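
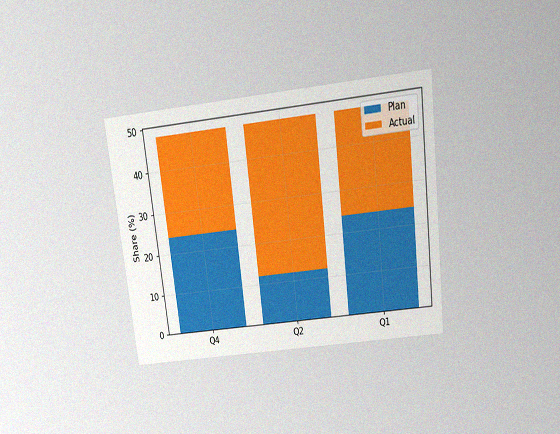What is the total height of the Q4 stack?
48%

The chart is tilted about 7° counter-clockwise and viewed slightly from above, with some photo noise. The Q4 stack's top reaches 48% on the y-axis.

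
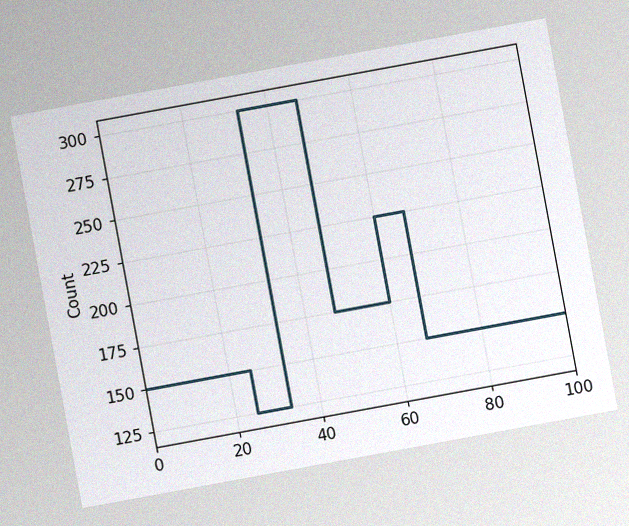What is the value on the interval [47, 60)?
The chart is tilted about 10° counter-clockwise, with some photo noise. On [47, 60) the step sits at 175.

175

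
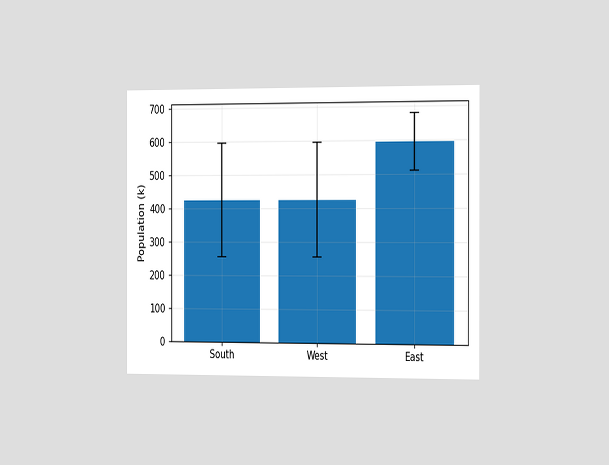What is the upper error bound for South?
595k

The chart is viewed slightly from the right. The South bar's upper whisker reaches 595k.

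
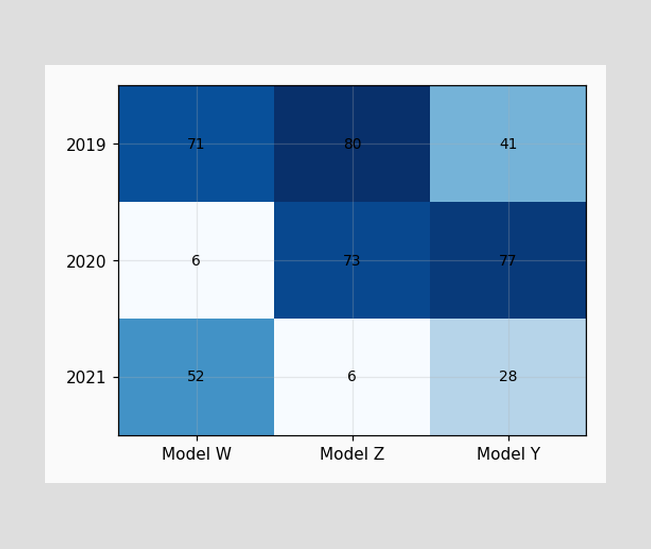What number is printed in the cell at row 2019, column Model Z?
80

The (2019, Model Z) cell reads 80.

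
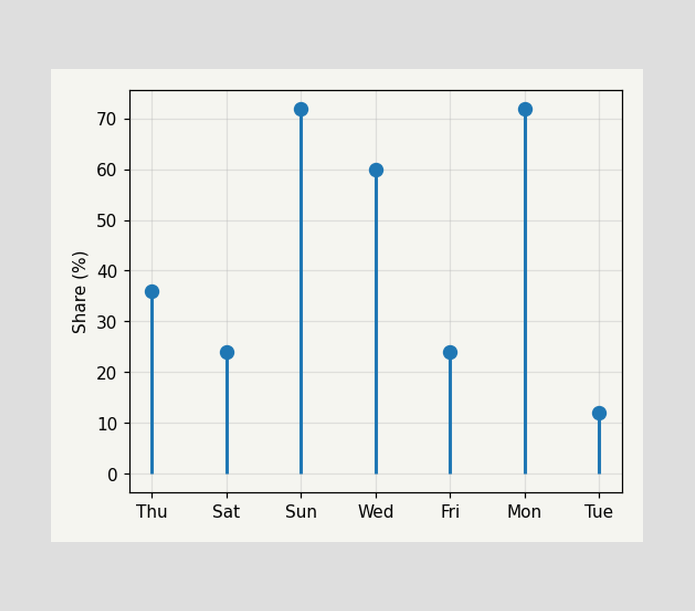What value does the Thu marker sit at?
The Thu marker sits at 36%.

36%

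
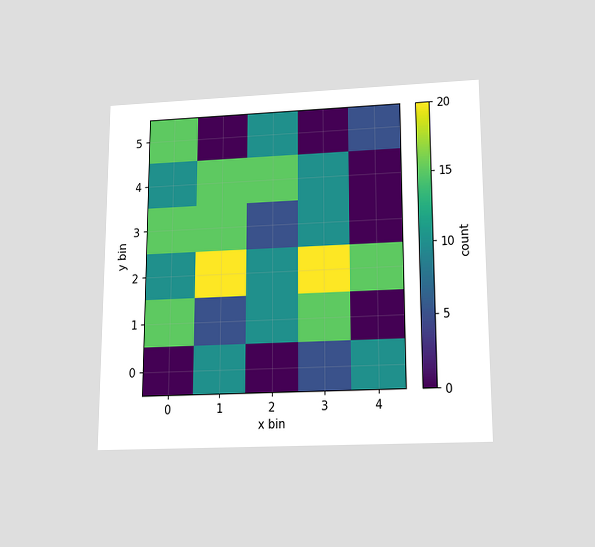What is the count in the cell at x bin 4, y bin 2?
The chart is viewed slightly from below. Matching the cell (4, 2) against the colorbar gives 15.

15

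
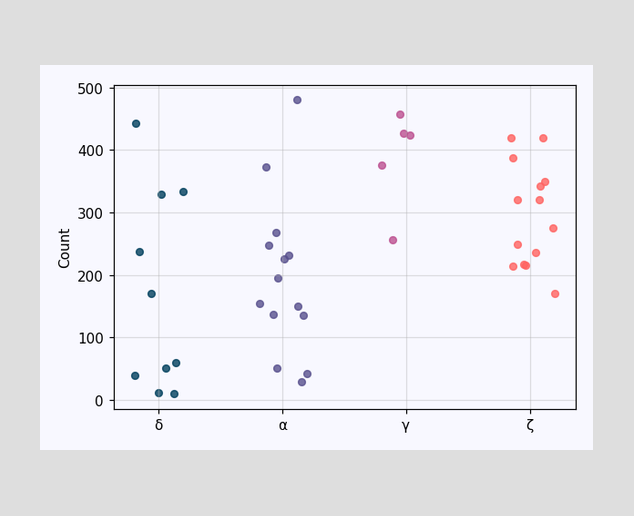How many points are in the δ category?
10

Counting the markers in the δ column gives 10.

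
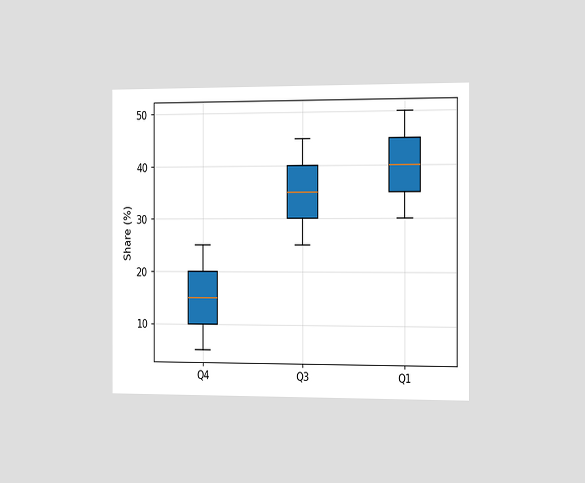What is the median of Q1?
40%

The chart is viewed slightly from the right. The median line in the Q1 box sits at 40%.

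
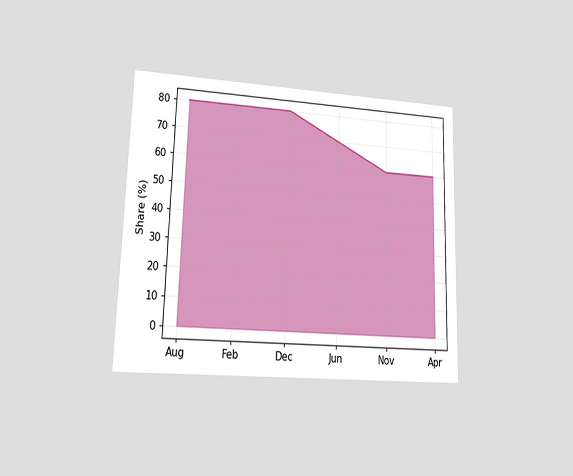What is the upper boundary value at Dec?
The chart is viewed at a slight angle. At Dec the upper boundary is at 80%.

80%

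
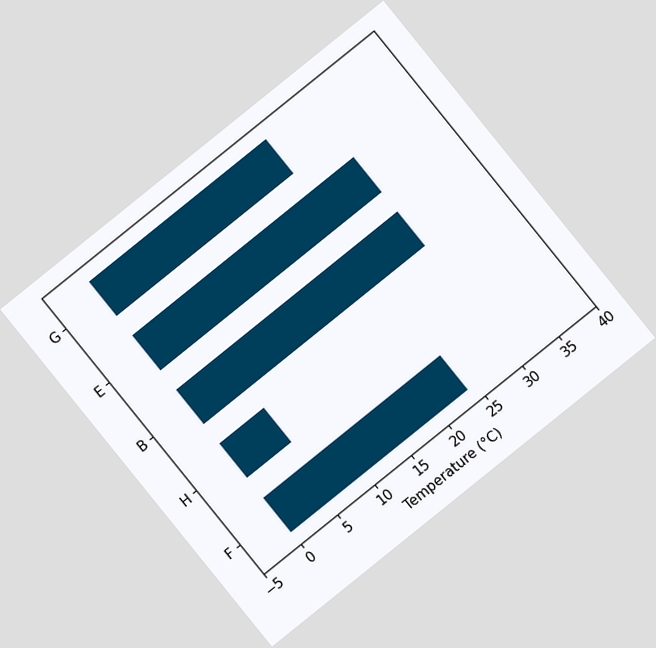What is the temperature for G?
24°C

The chart is tilted about 39° counter-clockwise. Reading along the chart's x-axis, the G bar reaches 24°C.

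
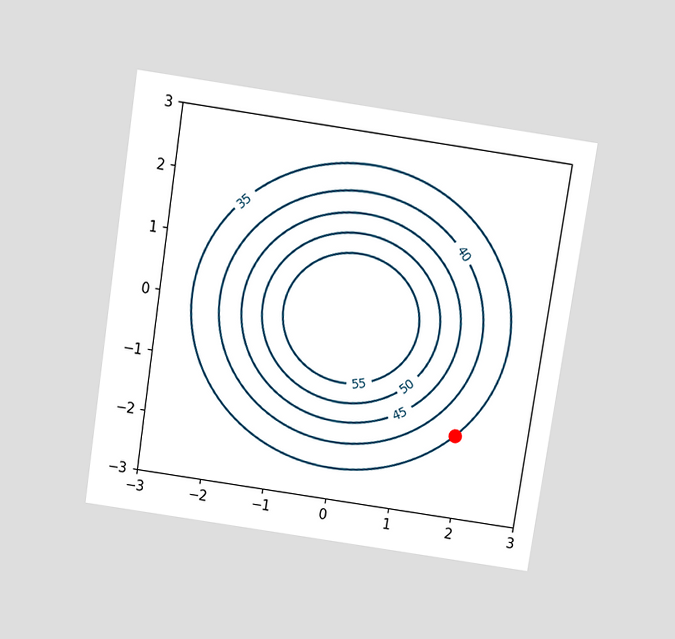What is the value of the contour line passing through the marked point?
35

The chart is tilted about 9° clockwise and viewed slightly from above. The marked point sits on the contour labelled 35.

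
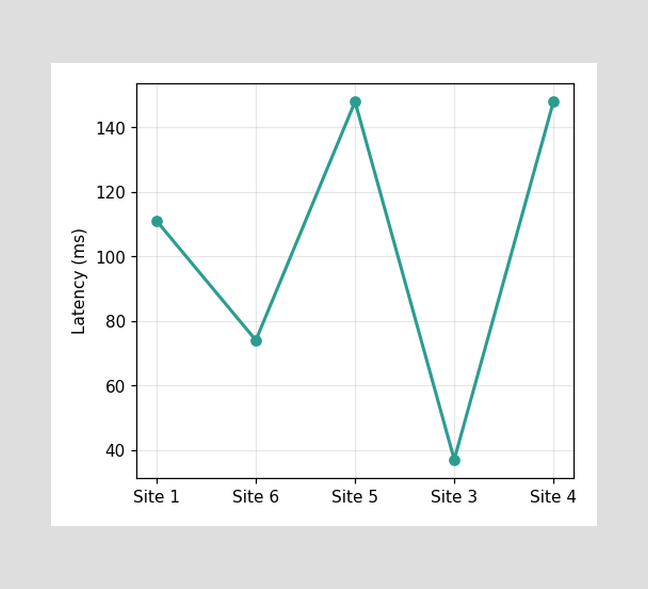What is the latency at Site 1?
At Site 1, the line is at 111ms.

111ms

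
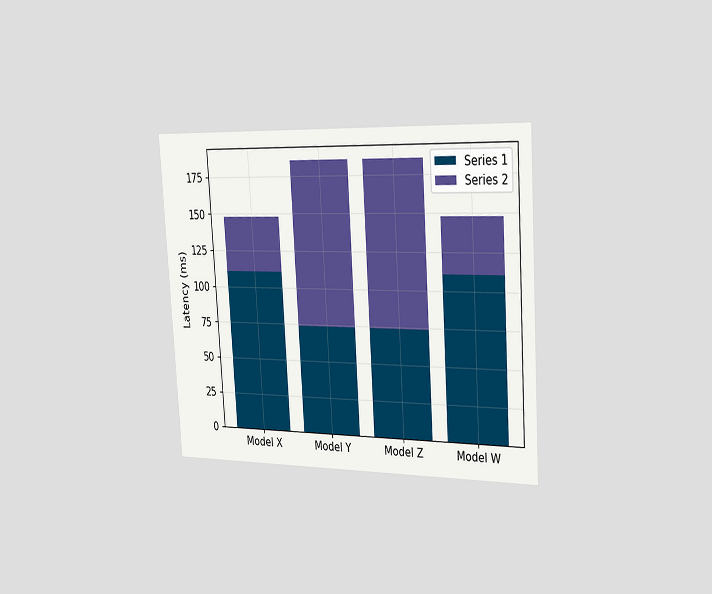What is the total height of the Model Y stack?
The chart is tilted about 4° counter-clockwise and viewed slightly from the right. The Model Y stack's top reaches 185ms on the y-axis.

185ms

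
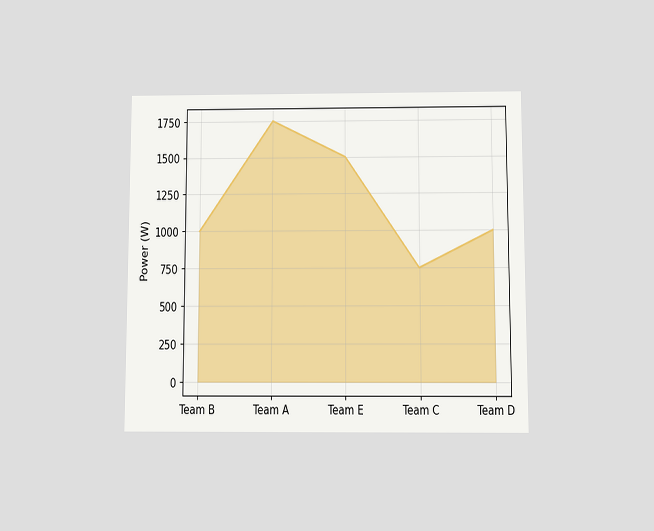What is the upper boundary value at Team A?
The chart is viewed slightly from below. At Team A the upper boundary is at 1750W.

1750W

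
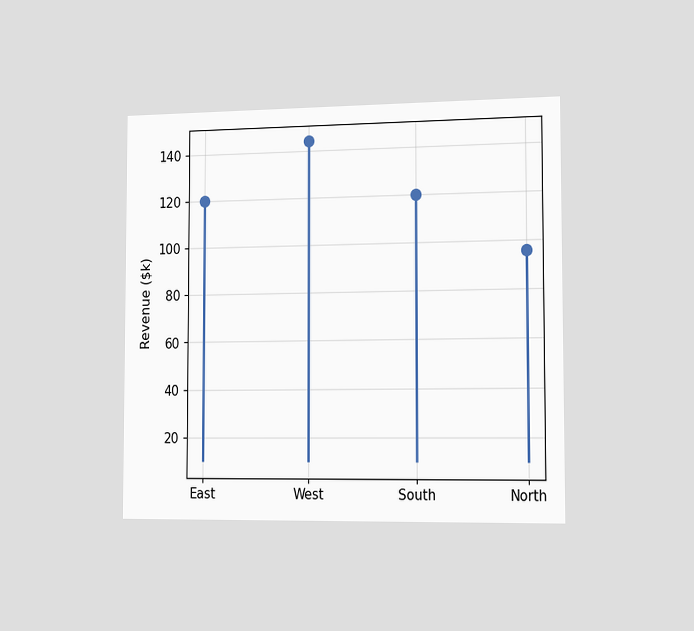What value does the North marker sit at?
The chart is viewed slightly from the right. The North marker sits at $96k.

$96k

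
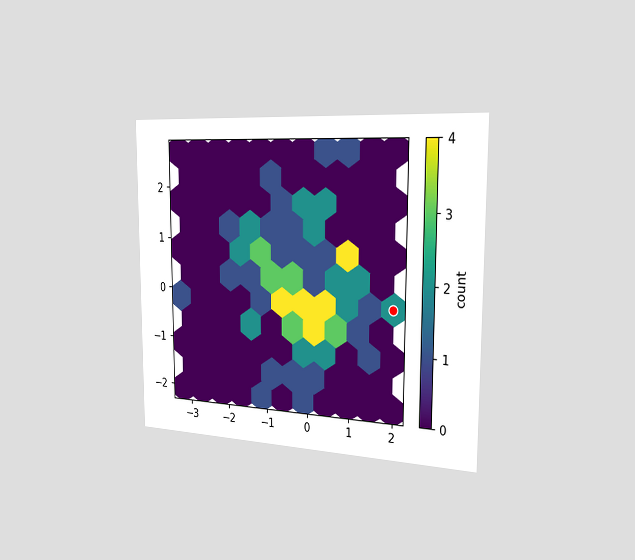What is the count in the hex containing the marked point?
2

The chart is viewed slightly from the right. The marked hex reads 2 on the colorbar.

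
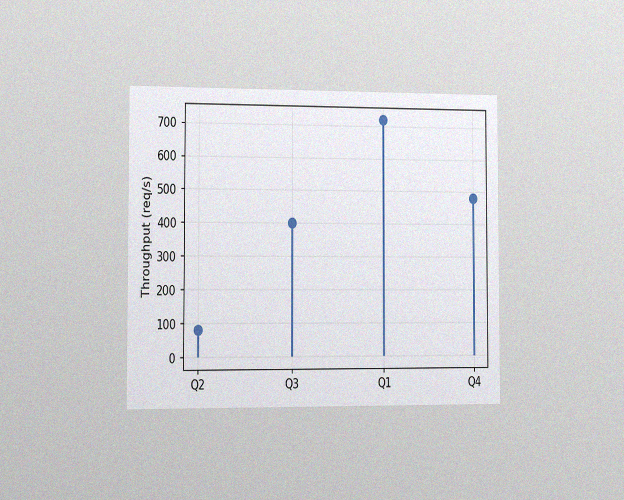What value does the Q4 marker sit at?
480req/s

The chart is viewed slightly from the left, with some photo noise. The Q4 marker sits at 480req/s.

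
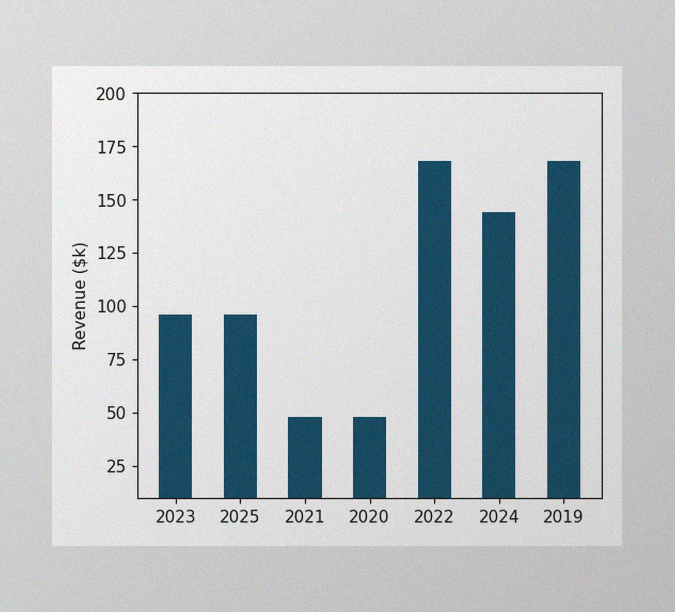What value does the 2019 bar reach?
The image has some photo noise and uneven lighting. Reading along the chart's y-axis, the 2019 bar reaches $168k.

$168k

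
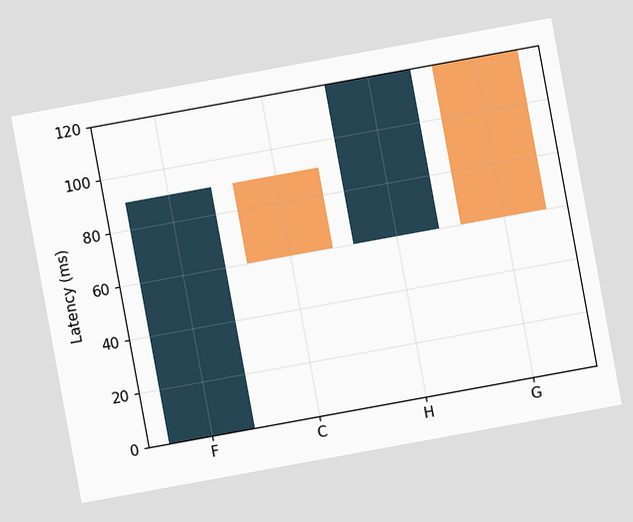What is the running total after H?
The chart is tilted about 10° counter-clockwise. After H the running total reaches 120ms.

120ms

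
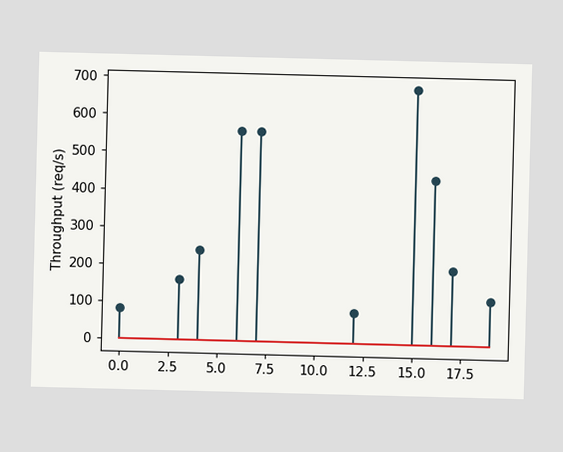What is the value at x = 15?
The stem at x=15 reaches 680req/s.

680req/s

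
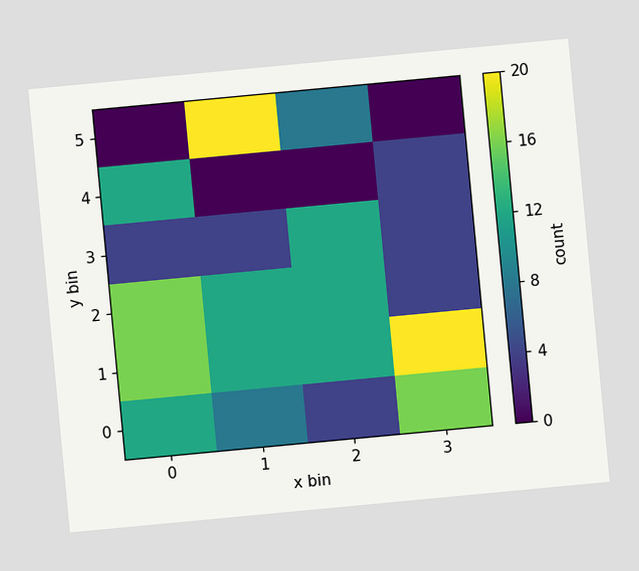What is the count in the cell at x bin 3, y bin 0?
The chart is tilted about 5° counter-clockwise. Matching the cell (3, 0) against the colorbar gives 16.

16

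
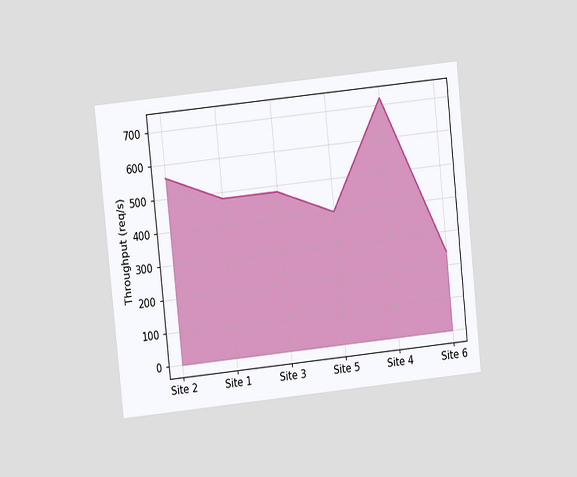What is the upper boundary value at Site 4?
The chart is tilted about 6° counter-clockwise and viewed at a slight angle. At Site 4 the upper boundary is at 720req/s.

720req/s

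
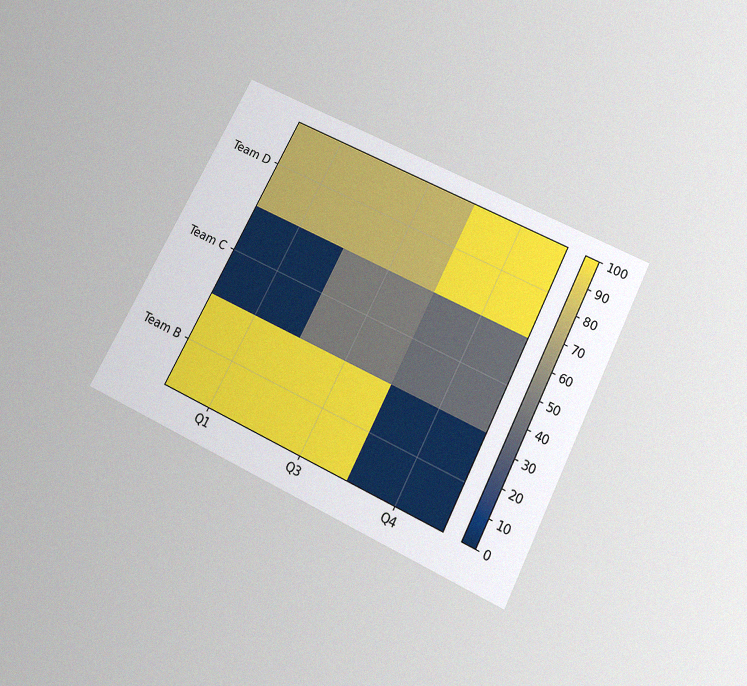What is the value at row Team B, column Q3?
100

The chart is tilted about 27° clockwise and viewed slightly from below, with some photo noise. Matching cell (Team B, Q3) against the colorbar gives 100.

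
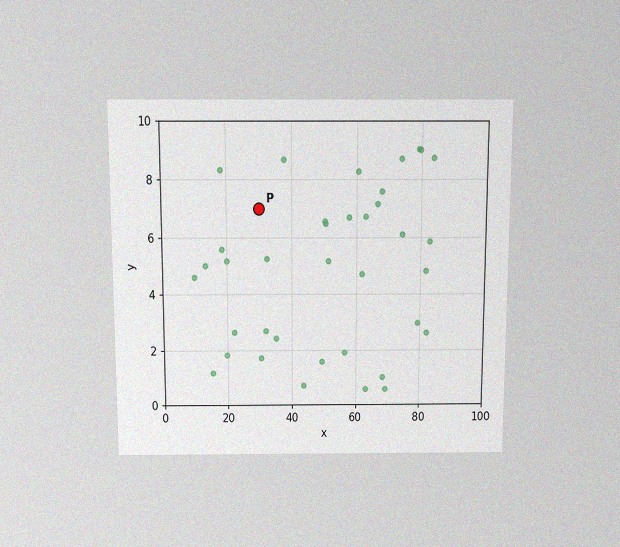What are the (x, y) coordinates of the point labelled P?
(30, 7)

The chart is viewed slightly from above, with some photo noise. Following the gridlines from P to each axis, P sits at (30, 7).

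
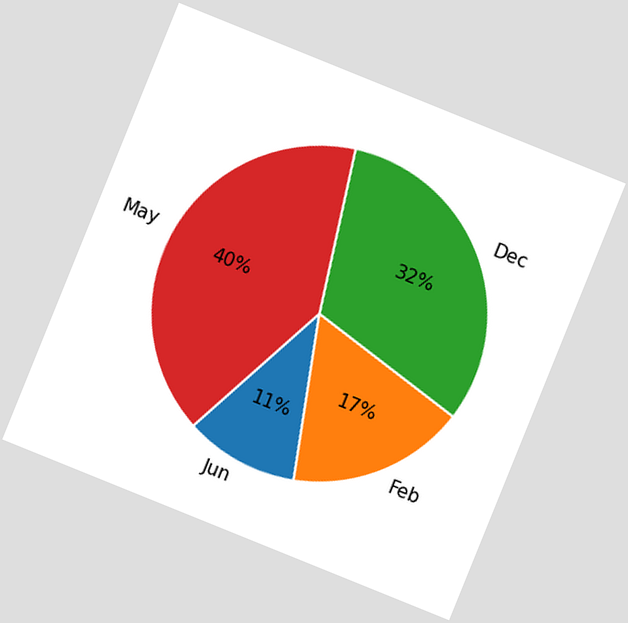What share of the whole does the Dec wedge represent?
32%

The chart is tilted about 22° clockwise. The Dec slice takes up 32% of the pie.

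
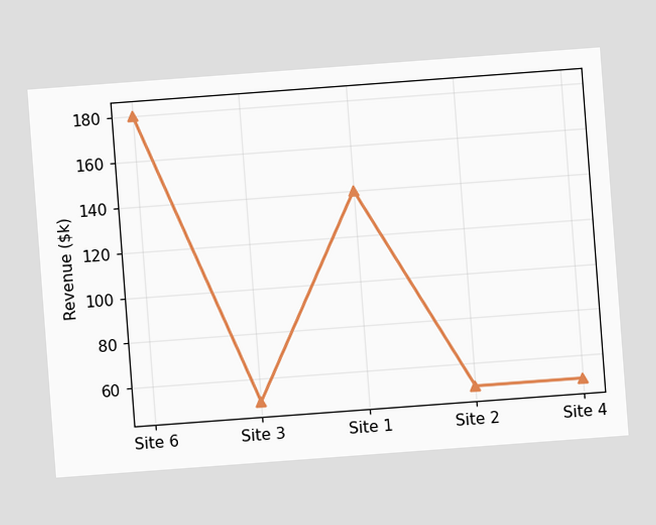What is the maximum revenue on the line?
$180k

The chart is tilted about 4° counter-clockwise. The highest point is at Site 6, and reading across to the y-axis gives $180k.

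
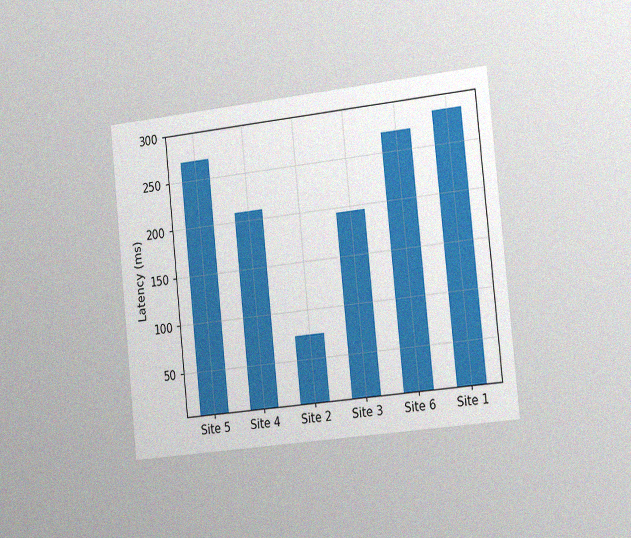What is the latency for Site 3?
The chart is tilted about 6° counter-clockwise and viewed slightly from the right, with some photo noise. Reading along the chart's y-axis, the Site 3 bar reaches 195ms.

195ms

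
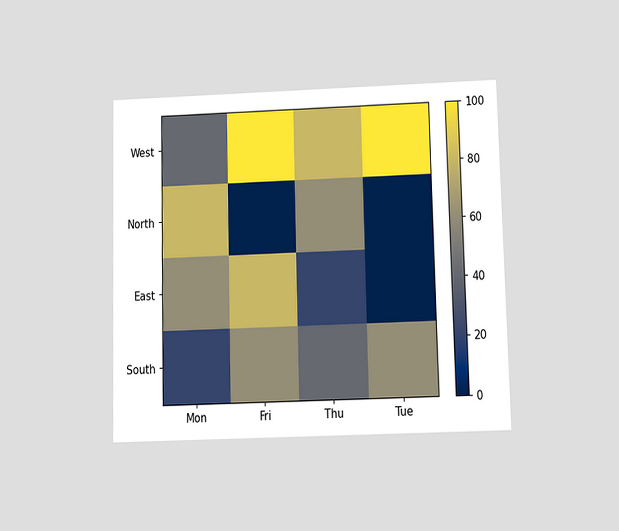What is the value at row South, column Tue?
The chart is viewed slightly from below. Matching cell (South, Tue) against the colorbar gives 60.

60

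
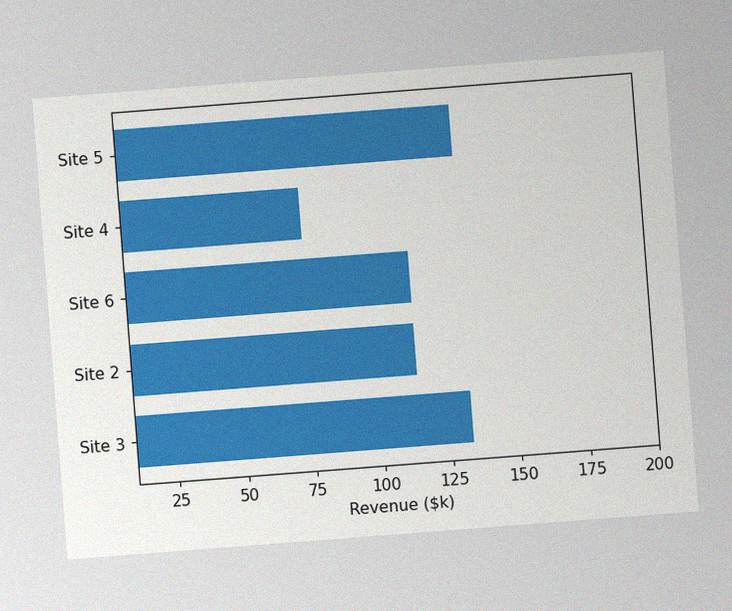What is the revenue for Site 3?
$133k

The chart is tilted about 4° counter-clockwise, with some photo noise. Reading along the chart's x-axis, the Site 3 bar reaches $133k.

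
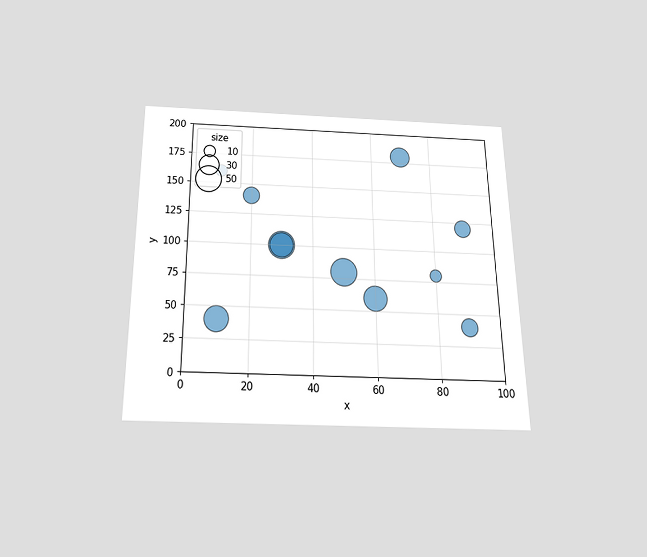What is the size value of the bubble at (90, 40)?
The chart is viewed slightly from below. Matching the bubble at (90, 40) against the size legend gives 20.

20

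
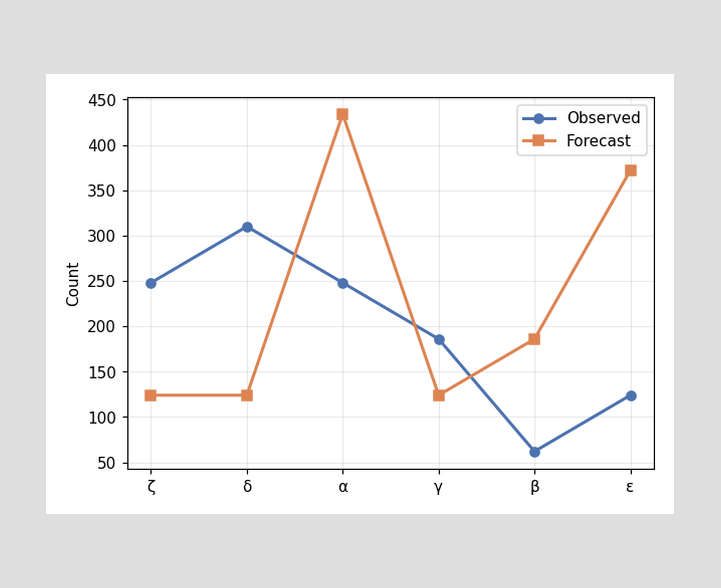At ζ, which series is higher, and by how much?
At ζ, Observed sits above the other line by 124.

Observed, by 124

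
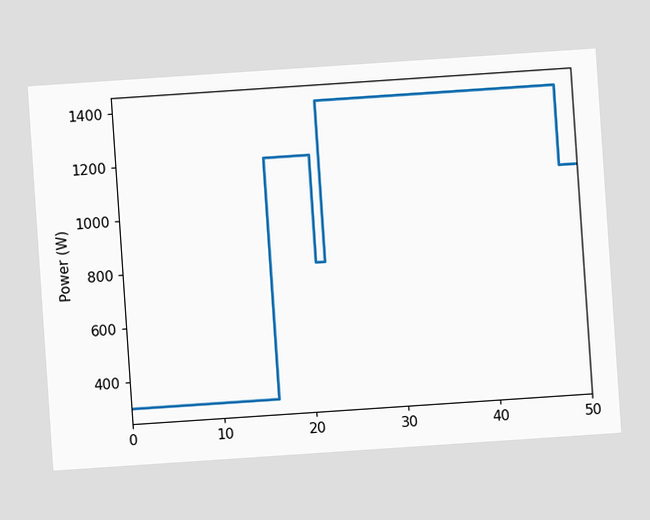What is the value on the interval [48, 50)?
The chart is tilted about 4° counter-clockwise. On [48, 50) the step sits at 1100W.

1100W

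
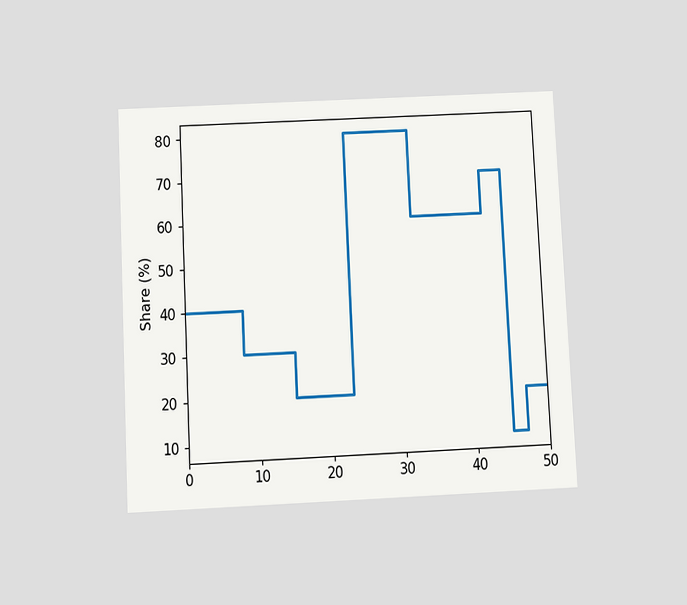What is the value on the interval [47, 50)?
20%

The chart is tilted about 3° counter-clockwise and viewed slightly from below. On [47, 50) the step sits at 20%.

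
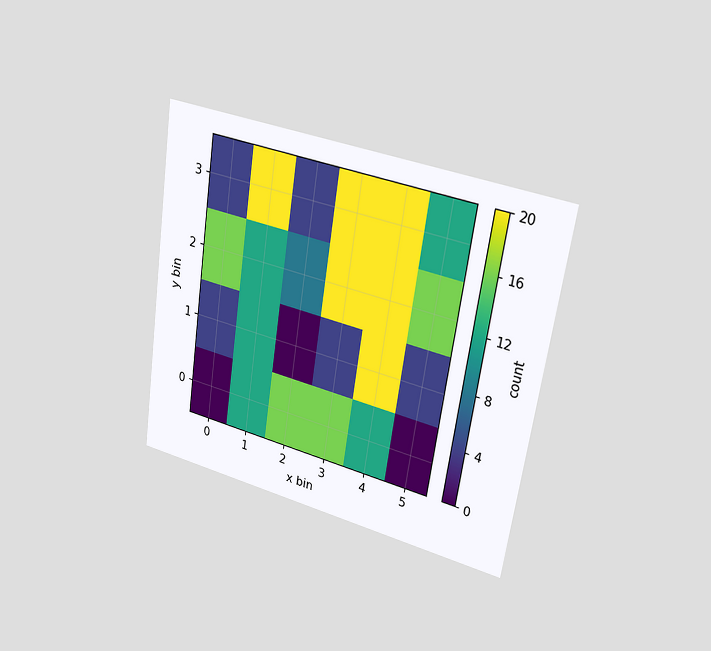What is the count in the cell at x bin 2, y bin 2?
The chart is tilted about 8° clockwise and viewed slightly from the right. Matching the cell (2, 2) against the colorbar gives 8.

8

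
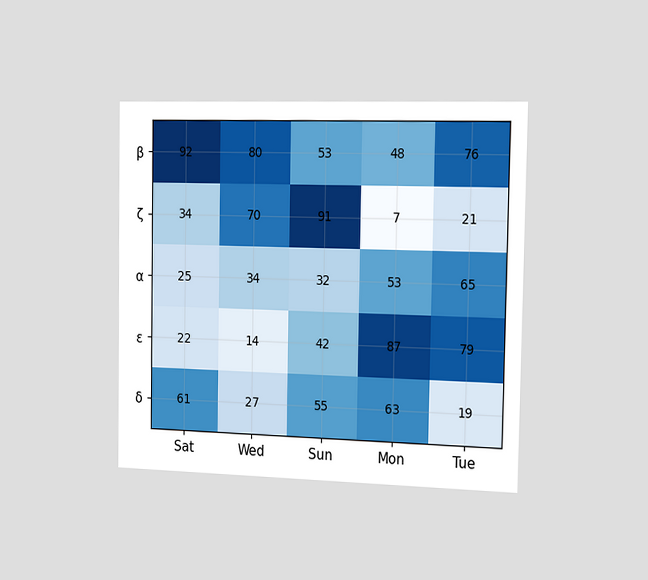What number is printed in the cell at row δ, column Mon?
63

The chart is viewed slightly from the right. The (δ, Mon) cell reads 63.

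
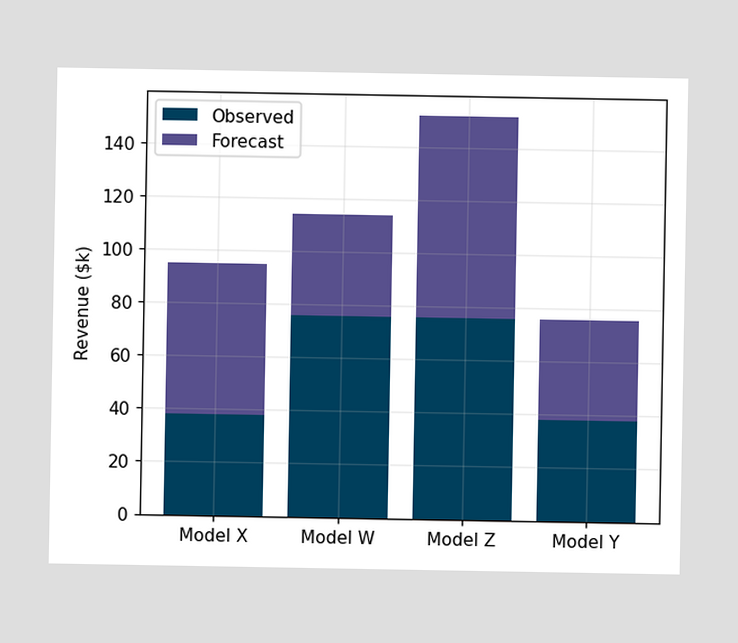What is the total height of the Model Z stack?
$152k

The Model Z stack's top reaches $152k on the y-axis.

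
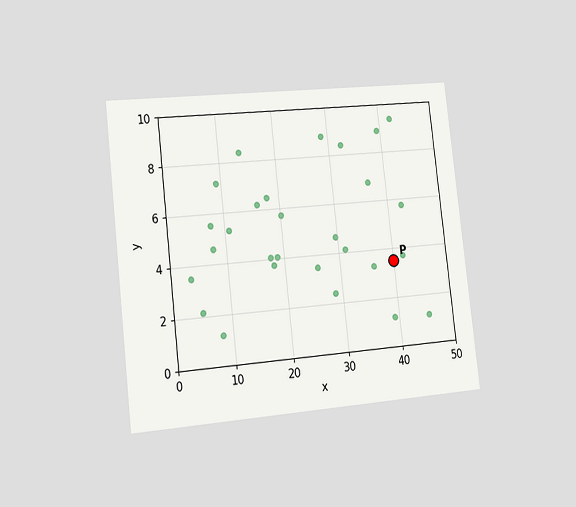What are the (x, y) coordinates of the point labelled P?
(40, 3.5)

The chart is tilted about 6° counter-clockwise and viewed slightly from the left. Following the gridlines from P to each axis, P sits at (40, 3.5).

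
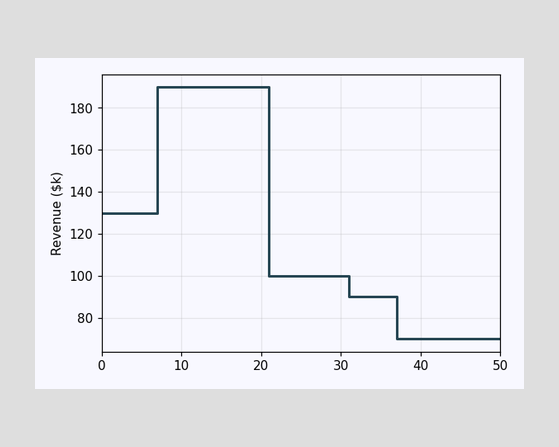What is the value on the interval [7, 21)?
On [7, 21) the step sits at $190k.

$190k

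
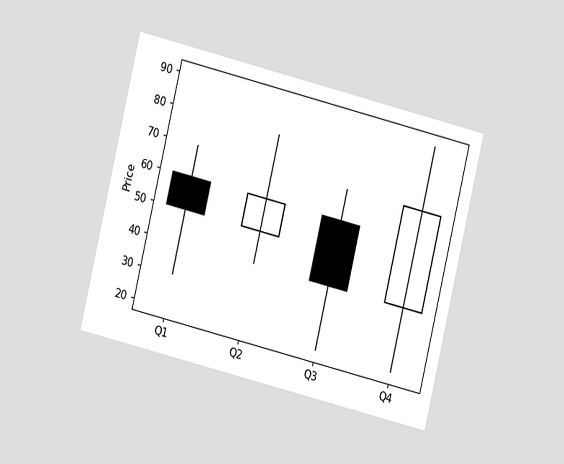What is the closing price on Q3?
40

The chart is tilted about 14° clockwise and viewed at a slight angle. The Q3 candle closes at 40.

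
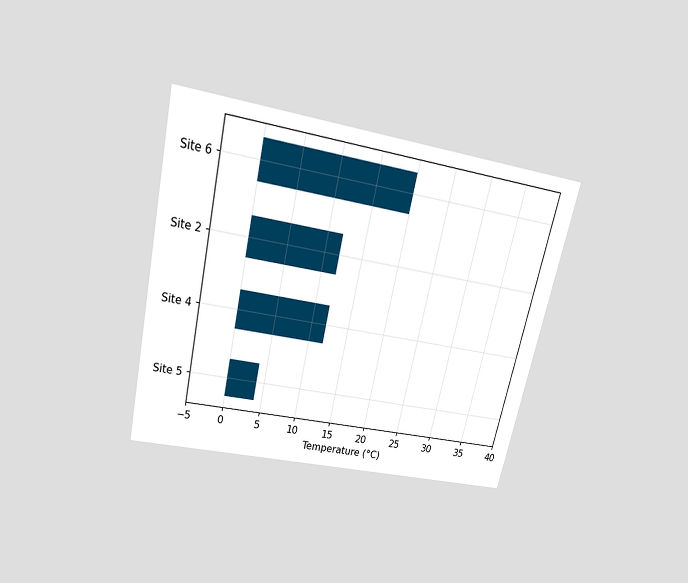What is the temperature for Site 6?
20°C

The chart is tilted about 13° clockwise and viewed slightly from above. Reading along the chart's x-axis, the Site 6 bar reaches 20°C.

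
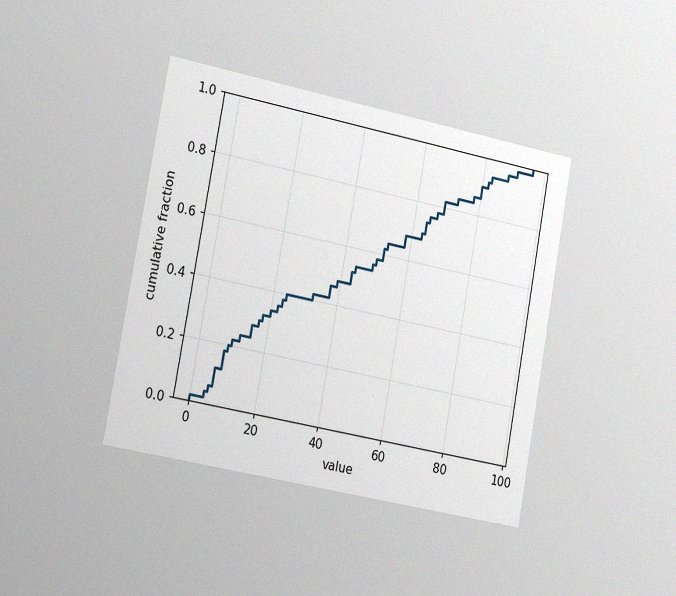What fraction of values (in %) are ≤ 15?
28%

The chart is tilted about 10° clockwise and viewed slightly from the left, with some photo noise. At x=15 the ECDF step is at 28%.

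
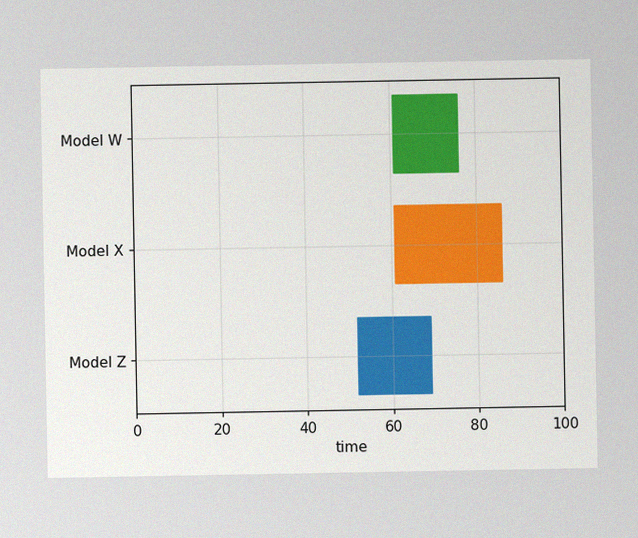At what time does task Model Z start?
The image has some photo noise and uneven lighting. The Model Z bar begins at t=52.

52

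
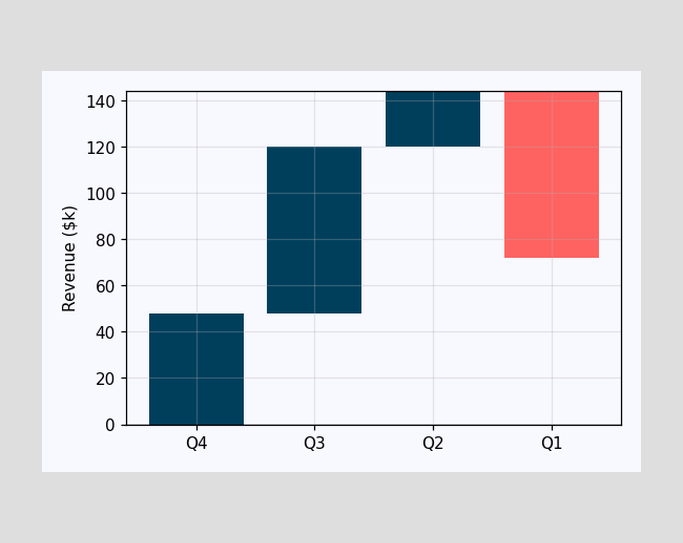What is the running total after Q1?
After Q1 the running total reaches $72k.

$72k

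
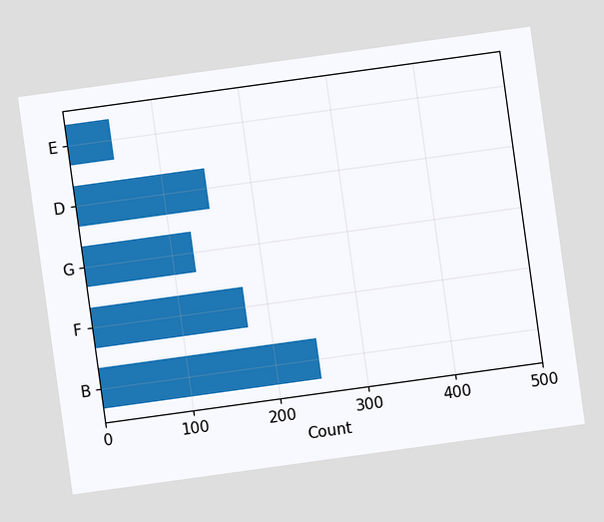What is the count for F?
The chart is tilted about 8° counter-clockwise. Reading along the chart's x-axis, the F bar reaches 175.

175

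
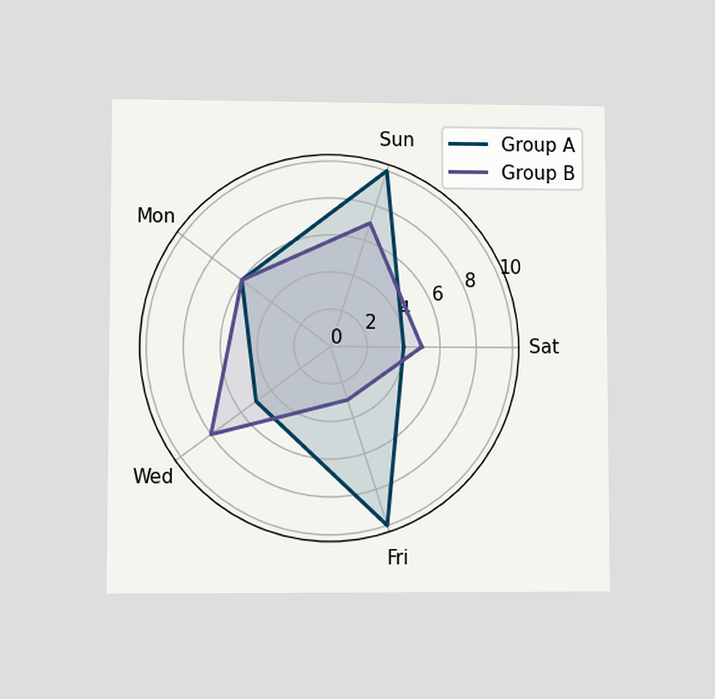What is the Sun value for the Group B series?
The chart is viewed at a slight angle. On the Sun axis, Group B reaches 7.

7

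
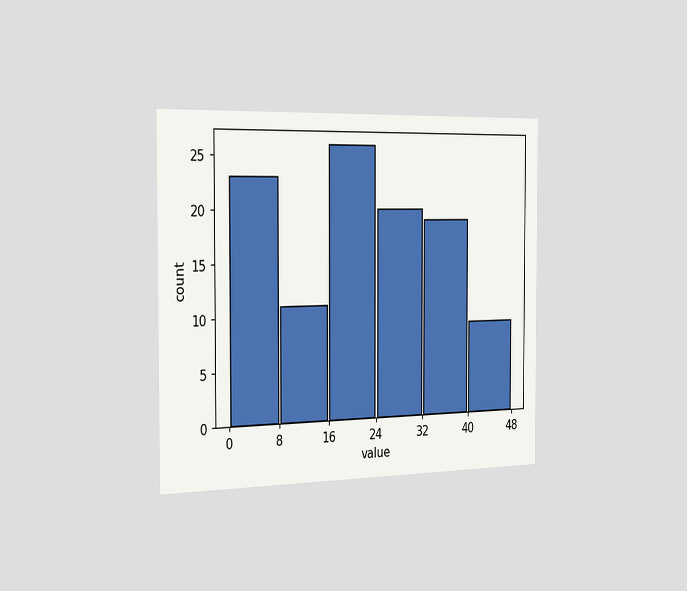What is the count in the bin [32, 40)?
19

The chart is viewed slightly from the left. The [32, 40) bin has height 19.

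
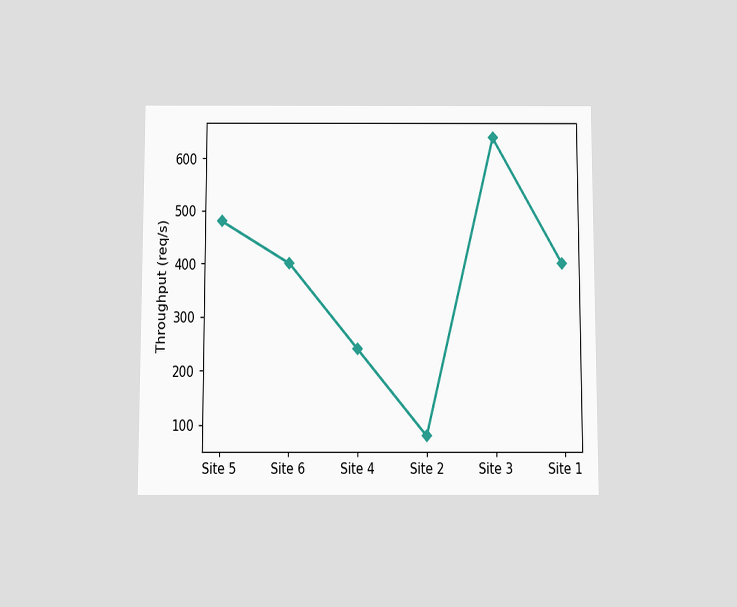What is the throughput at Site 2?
The chart is viewed slightly from below. At Site 2, the line is at 80req/s.

80req/s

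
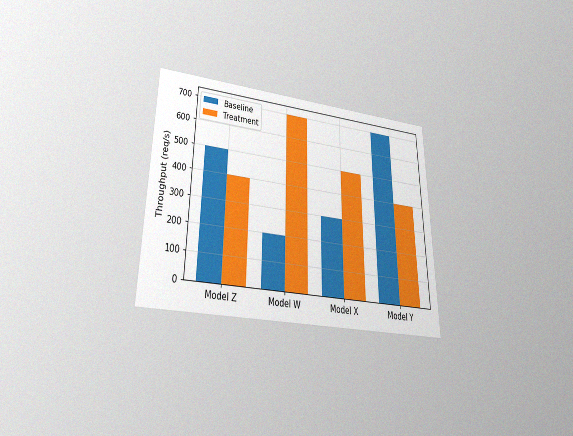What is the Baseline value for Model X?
The chart is viewed slightly from below, with some photo noise. The Baseline bar at Model X reaches 300req/s on the y-axis.

300req/s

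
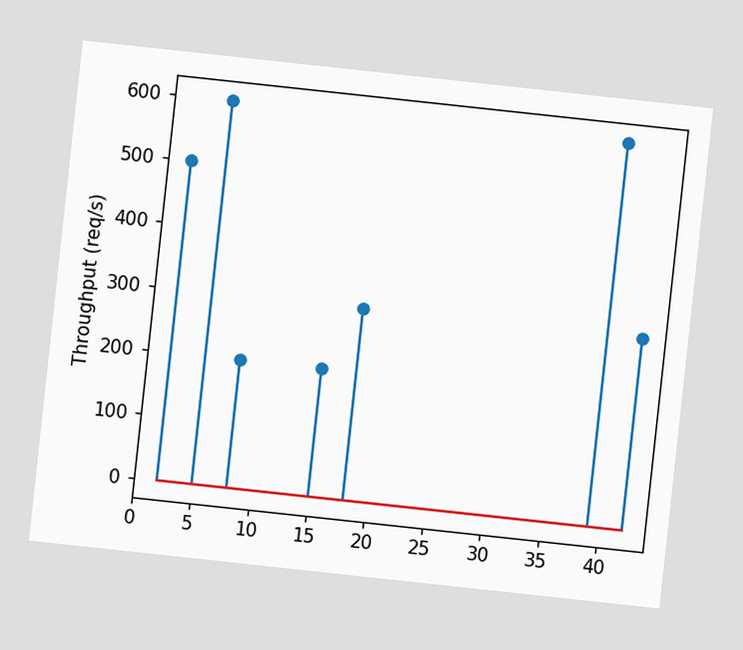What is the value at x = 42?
The chart is tilted about 6° clockwise. The stem at x=42 reaches 300req/s.

300req/s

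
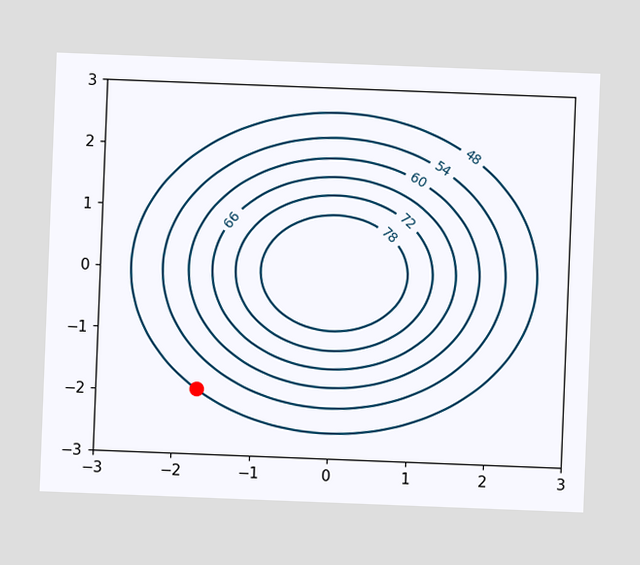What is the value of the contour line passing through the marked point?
The chart is tilted about 2° clockwise. The marked point sits on the contour labelled 48.

48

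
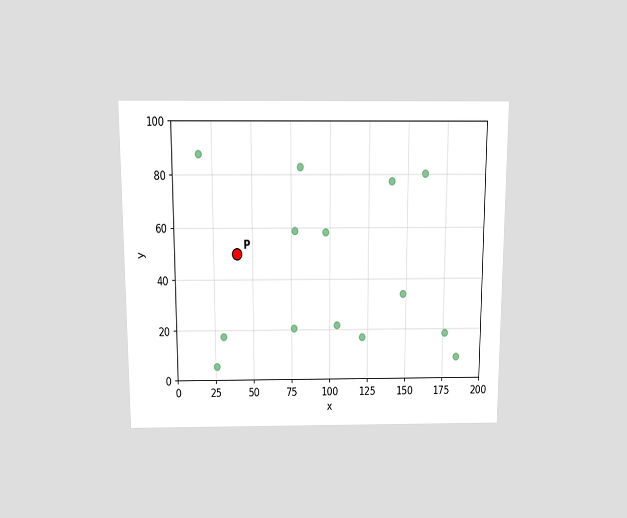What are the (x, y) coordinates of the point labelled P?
The chart is viewed slightly from above. Following the gridlines from P to each axis, P sits at (40, 50).

(40, 50)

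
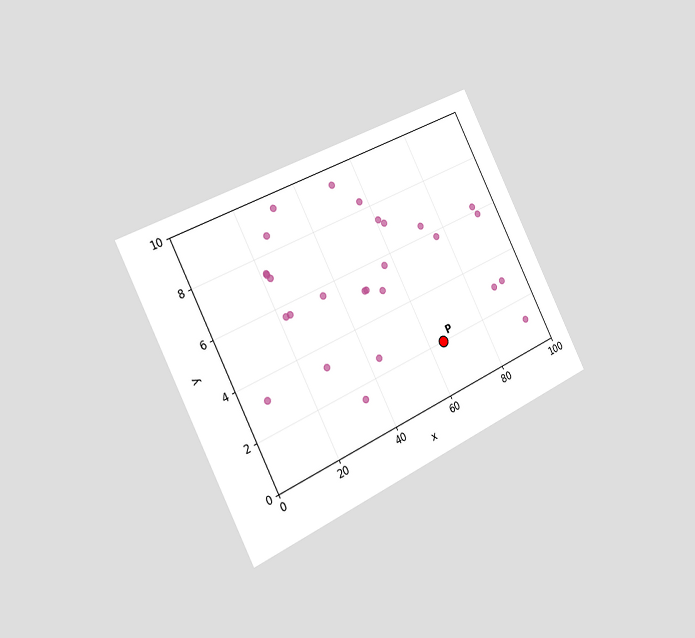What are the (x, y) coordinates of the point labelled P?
(65, 2)

The chart is tilted about 27° counter-clockwise and viewed slightly from the left. Following the gridlines from P to each axis, P sits at (65, 2).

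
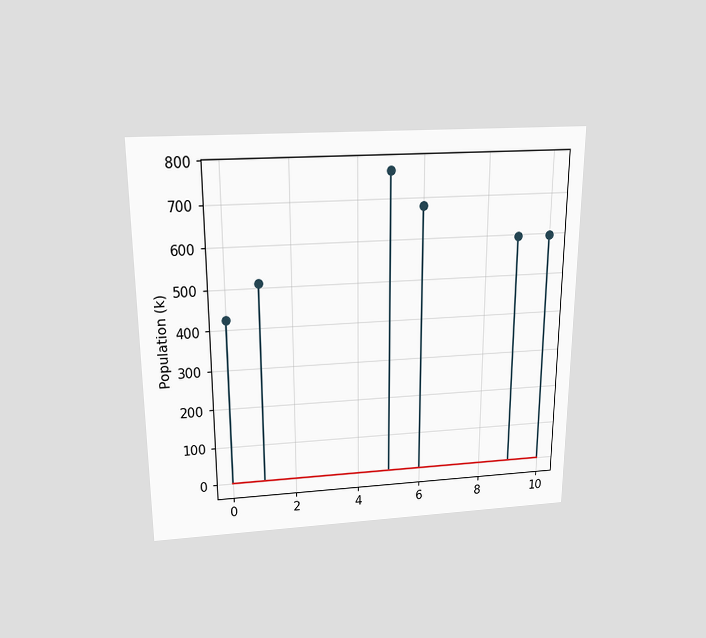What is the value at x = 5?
The chart is viewed slightly from above. The stem at x=5 reaches 765k.

765k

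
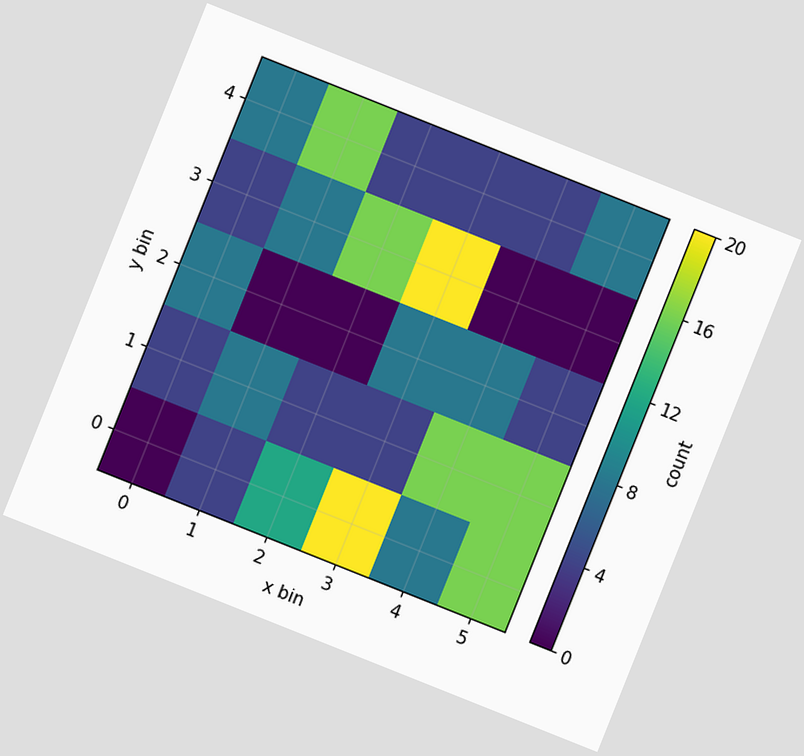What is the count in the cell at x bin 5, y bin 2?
4

The chart is tilted about 22° clockwise. Matching the cell (5, 2) against the colorbar gives 4.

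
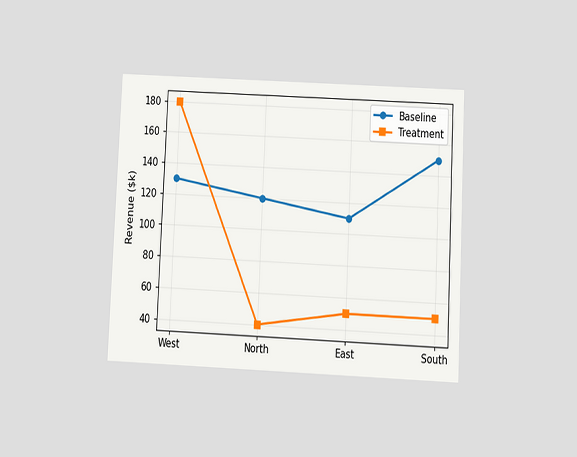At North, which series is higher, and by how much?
Baseline, by $80k

The chart is tilted about 3° clockwise and viewed at a slight angle. At North, Baseline sits above the other line by $80k.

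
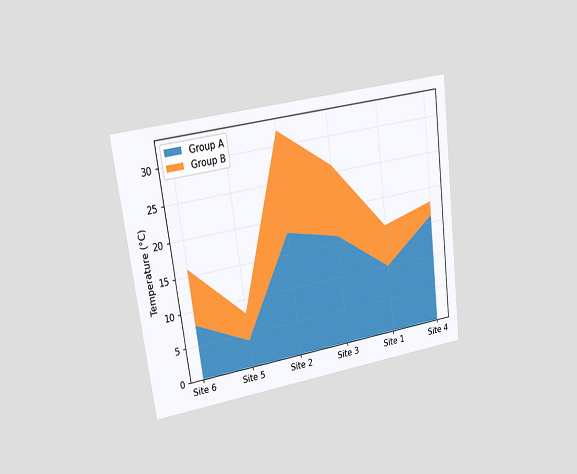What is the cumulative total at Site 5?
The chart is tilted about 7° counter-clockwise and viewed at a slight angle. The stacked total at Site 5 reaches 8°C.

8°C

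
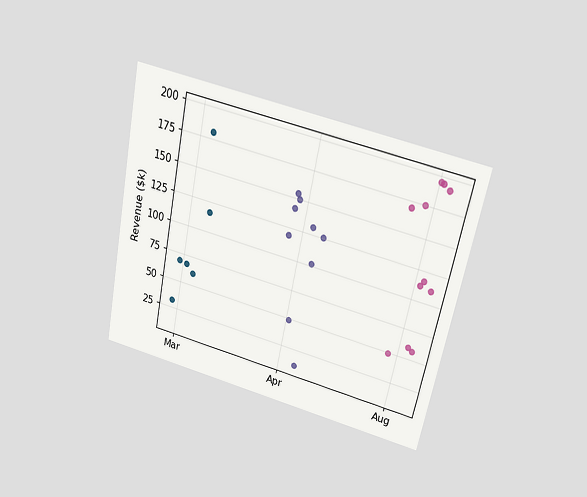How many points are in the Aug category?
11

The chart is tilted about 12° clockwise and viewed slightly from above. Counting the markers in the Aug column gives 11.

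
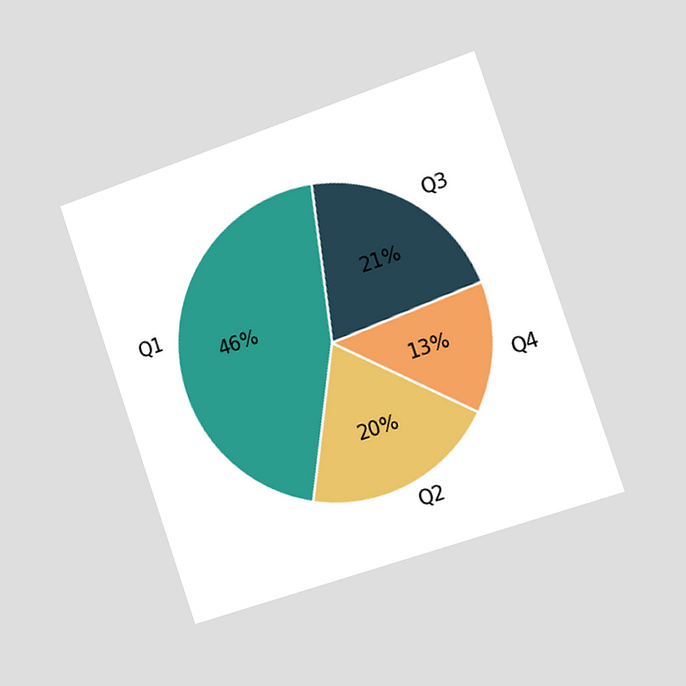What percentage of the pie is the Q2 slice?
The chart is tilted about 19° counter-clockwise and viewed slightly from the right. The Q2 slice takes up 20% of the pie.

20%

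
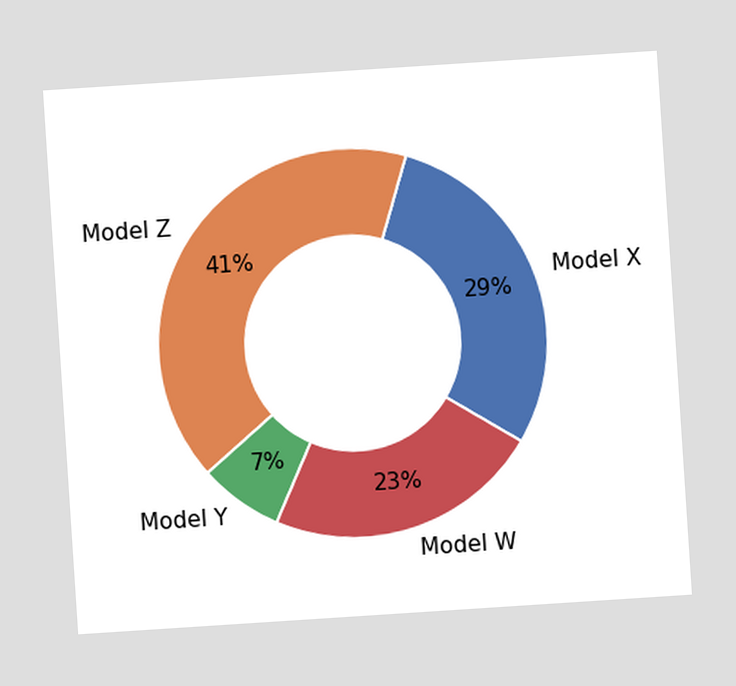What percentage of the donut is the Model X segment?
29%

The chart is tilted about 4° counter-clockwise. The Model X segment takes up 29% of the ring.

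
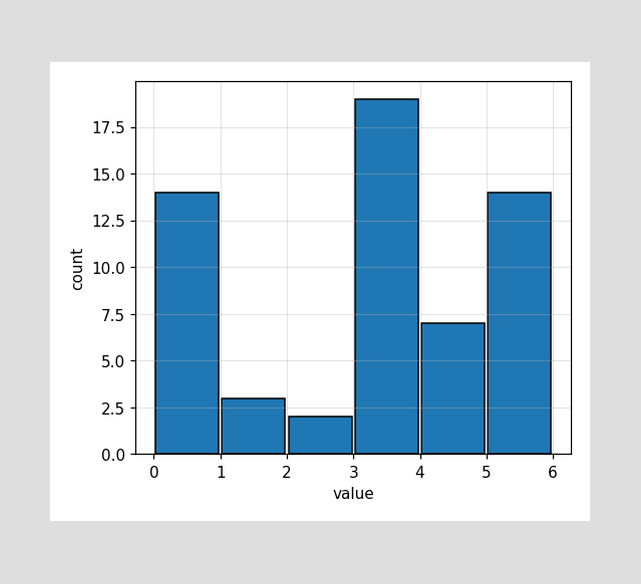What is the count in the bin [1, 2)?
The [1, 2) bin has height 3.

3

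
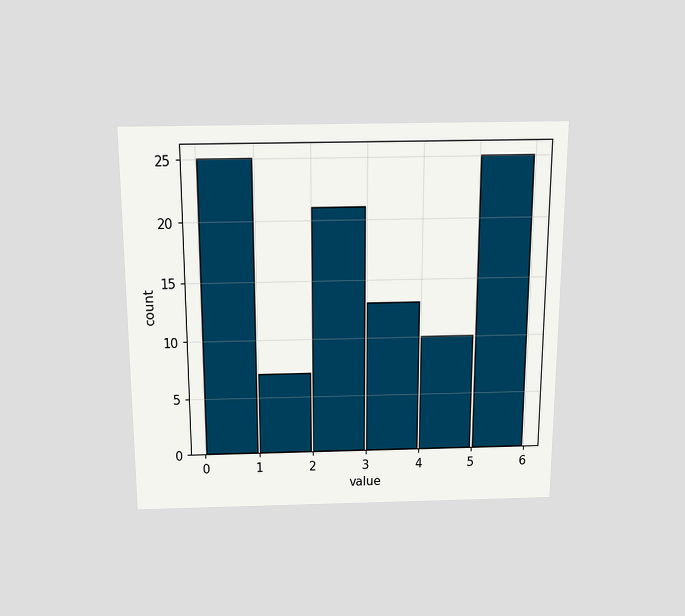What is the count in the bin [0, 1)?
25

The chart is viewed slightly from above. The [0, 1) bin has height 25.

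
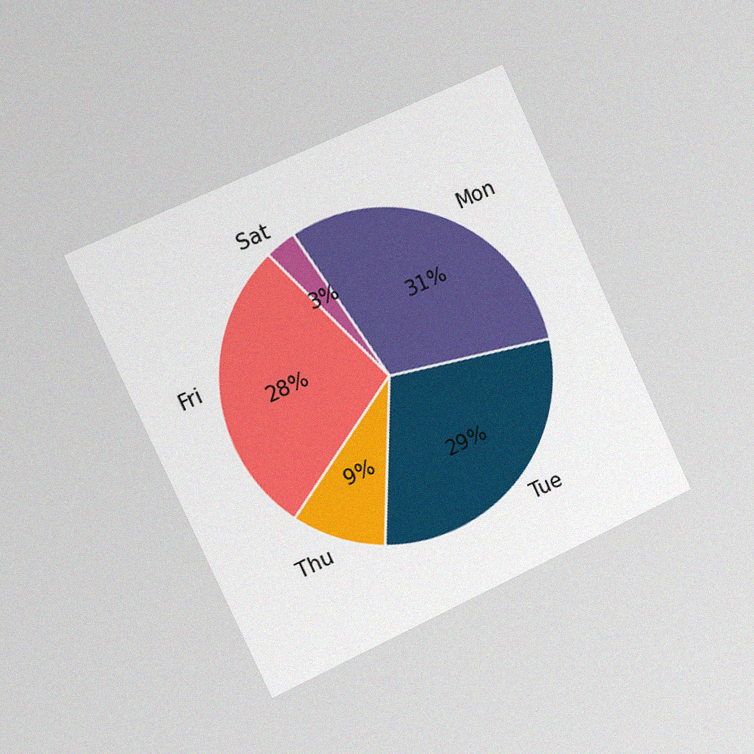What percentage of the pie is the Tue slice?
29%

The chart is tilted about 25° counter-clockwise and viewed slightly from the left, with some photo noise. The Tue slice takes up 29% of the pie.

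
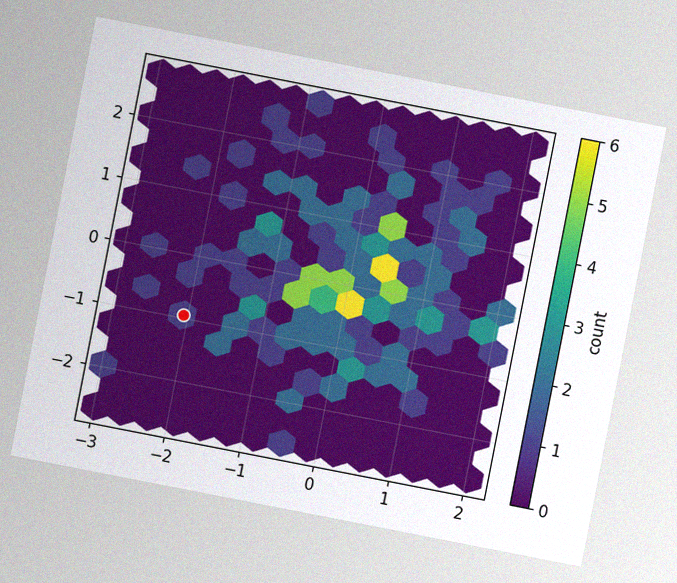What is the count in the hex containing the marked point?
1

The chart is tilted about 11° clockwise, with some photo noise. The marked hex reads 1 on the colorbar.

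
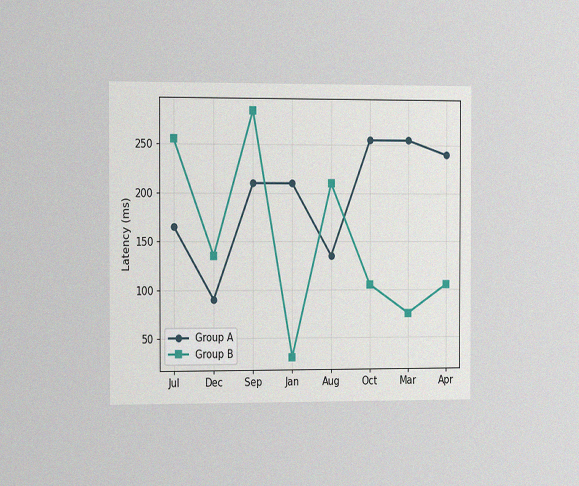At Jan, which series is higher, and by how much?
The chart is viewed at a slight angle, with some photo noise. At Jan, Group A sits above the other line by 180ms.

Group A, by 180ms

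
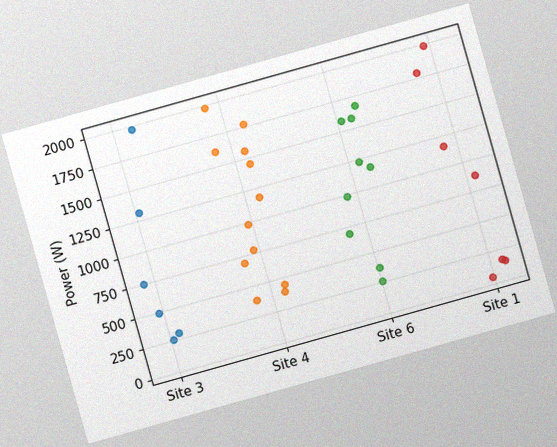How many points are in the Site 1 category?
The chart is tilted about 16° counter-clockwise, with some photo noise. Counting the markers in the Site 1 column gives 7.

7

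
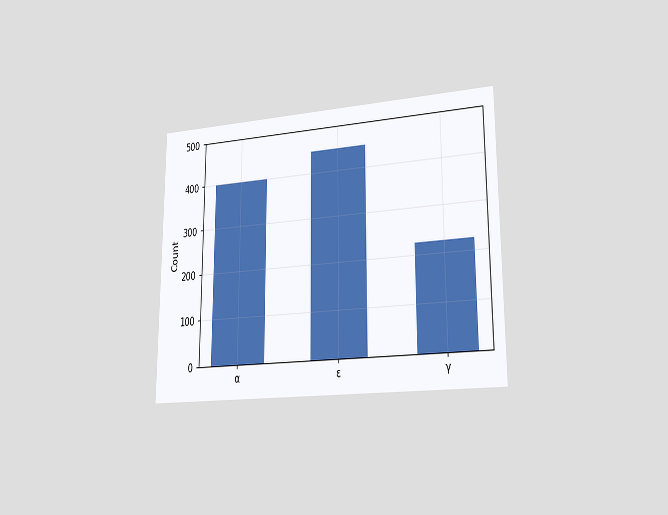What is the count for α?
The chart is viewed slightly from the right. Reading along the chart's y-axis, the α bar reaches 400.

400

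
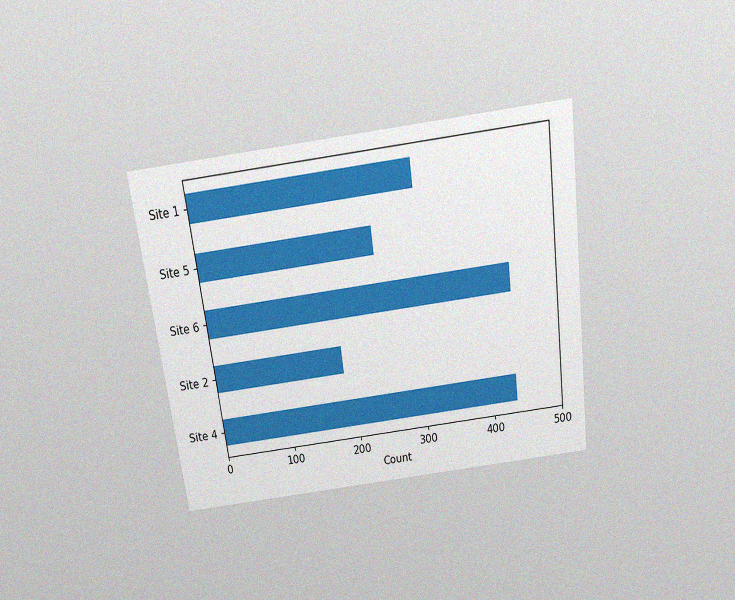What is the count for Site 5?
248

The chart is tilted about 7° counter-clockwise and viewed slightly from above, with some photo noise. Reading along the chart's x-axis, the Site 5 bar reaches 248.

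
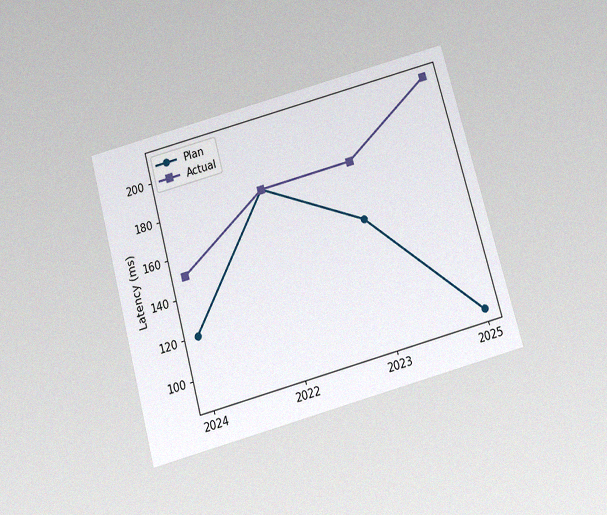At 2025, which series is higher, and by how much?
Actual, by 120ms

The chart is tilted about 15° counter-clockwise and viewed slightly from below, with some photo noise. At 2025, Actual sits above the other line by 120ms.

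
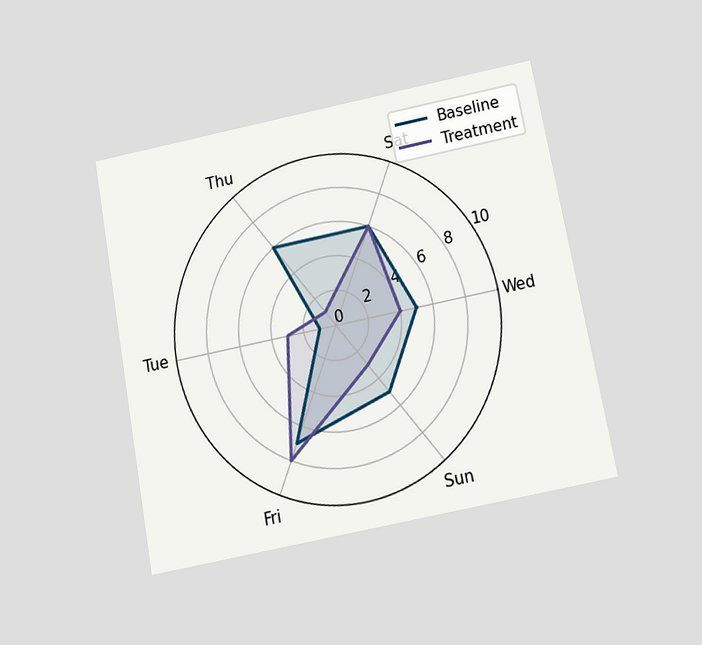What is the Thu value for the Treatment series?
1

The chart is tilted about 10° counter-clockwise and viewed slightly from below. On the Thu axis, Treatment reaches 1.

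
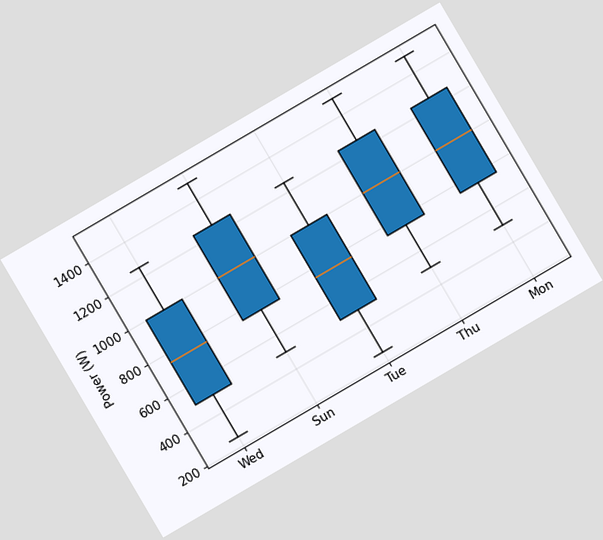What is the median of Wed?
750W

The chart is tilted about 30° counter-clockwise. The median line in the Wed box sits at 750W.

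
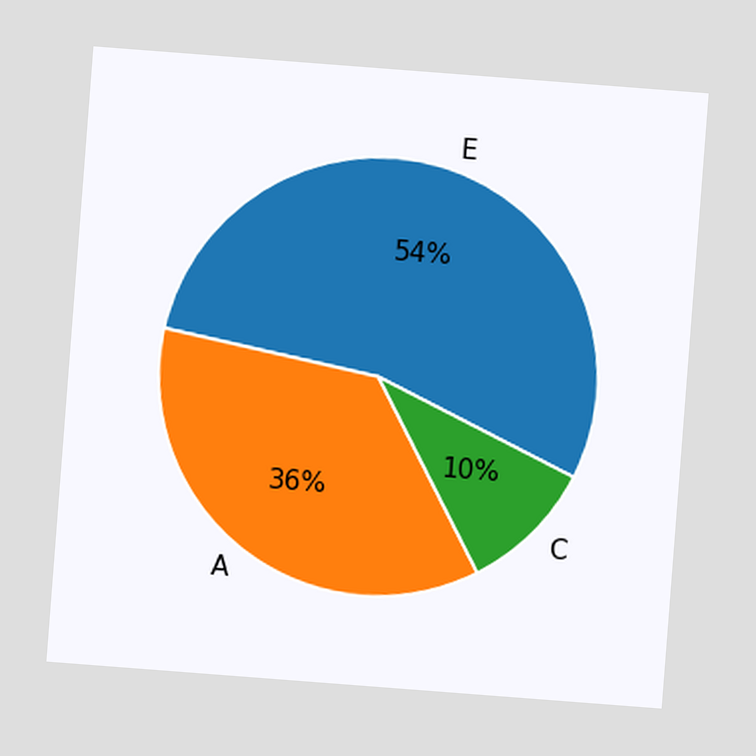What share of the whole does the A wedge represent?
36%

The chart is tilted about 4° clockwise. The A slice takes up 36% of the pie.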